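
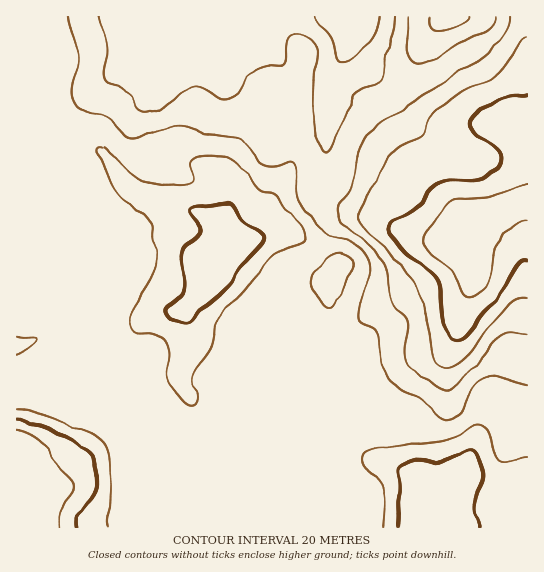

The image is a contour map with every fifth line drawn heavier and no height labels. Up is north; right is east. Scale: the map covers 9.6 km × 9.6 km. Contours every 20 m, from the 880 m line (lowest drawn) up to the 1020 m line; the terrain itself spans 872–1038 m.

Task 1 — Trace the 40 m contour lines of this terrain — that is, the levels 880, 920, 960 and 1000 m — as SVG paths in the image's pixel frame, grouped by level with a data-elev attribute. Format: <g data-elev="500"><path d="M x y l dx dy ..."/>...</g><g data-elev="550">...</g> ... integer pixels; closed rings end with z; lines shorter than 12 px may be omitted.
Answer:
<g data-elev="880"><path d="M527 220l-5 0-7 3-13 13-7 13-3 24-3 9-8 10-11 5-4 0-3-3-6-15-5-8-24-20-5-8 0-5 2-5 20-27 6-5 8-3 30-1 38-14"/></g><g data-elev="920"><path d="M527 297l-8 1-8 5-24 25-14 22-8 9-15 9-8-1-5-5-4-8-7-41-11-30-27-32-25-24-4-9 1-7 15-31 17-27 7-6 23-12 3-4 4-13 7-8 27-20 24-9 11-7 9-9 14-23 6-5"/><path d="M380 17l-3 13-6 10-17 17-12 6-5-4-7-22-13-16-2-4"/></g><g data-elev="960"><path d="M527 384l-32-7-11 1-6 4-6 7-11 24-6 5-6 1-7-1-5-3-16-17-19-8-7-4-7-8-5-12-6-35-5-4-11-4-2-4 0-8 4-18 7-23-2-11-6-9-8-7-30-12-23-26-5-11 2-21-4-10-4-2-15 5-9 0-8-6-12-17-5-4-38-6-21-7-17 2-27 10-8 1-7-4-16-17-27-9-5-6-3-8 0-10 6-19 1-9-11-40"/><path d="M408 17l-1 25 2 11 5 8 8 2 12-3 25-17 28-12 7-6 2-8"/></g><g data-elev="1000"><path d="M75 527l3-12 14-16 4-8 0-18-3-15-8-9-15-10-32-14-21-5"/><path d="M481 527l-6-13-1-7 1-8 8-17 0-8-6-19-3-4-4-1-7 1-21 11-27-1-8 1-6 4-2 5 1 14-1 42"/><path d="M182 323l5 1 3-2 9-11 30-26 13-20 22-26 0-4-2-2-13-7-6-4-8-14-4-4-4-1-29 3-8 4 1 4 8 9 2 8-4 7-11 8-4 5-1 7 3 23-1 9-4 7-11 9-2 4 0 3 4 4z"/></g>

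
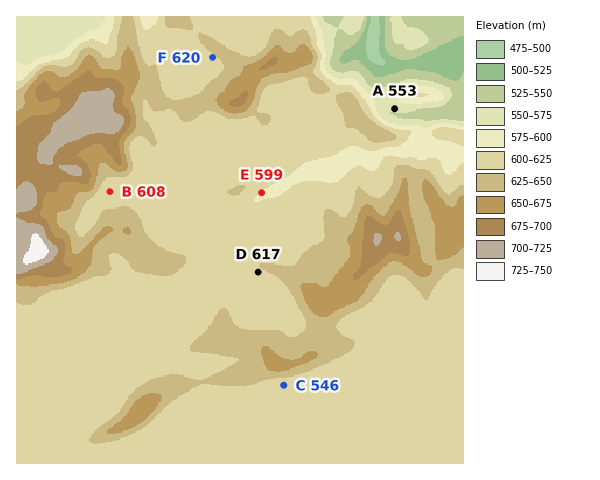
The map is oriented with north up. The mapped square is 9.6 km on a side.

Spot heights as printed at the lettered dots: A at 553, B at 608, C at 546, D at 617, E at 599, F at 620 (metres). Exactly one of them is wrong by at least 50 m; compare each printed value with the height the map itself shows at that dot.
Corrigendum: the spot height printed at C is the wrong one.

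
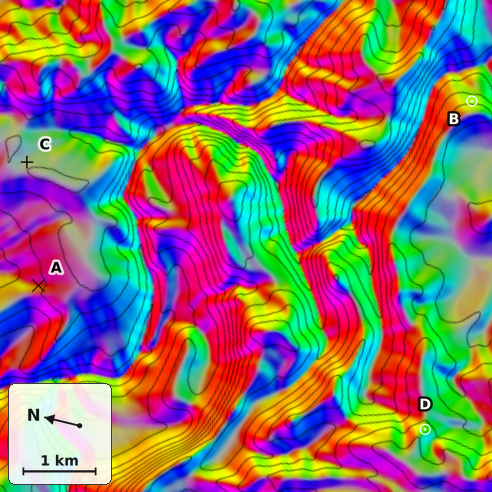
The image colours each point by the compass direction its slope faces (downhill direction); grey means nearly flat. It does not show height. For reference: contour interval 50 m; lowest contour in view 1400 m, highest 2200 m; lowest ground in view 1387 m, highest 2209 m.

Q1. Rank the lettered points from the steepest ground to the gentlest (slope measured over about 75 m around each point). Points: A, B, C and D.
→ B D A C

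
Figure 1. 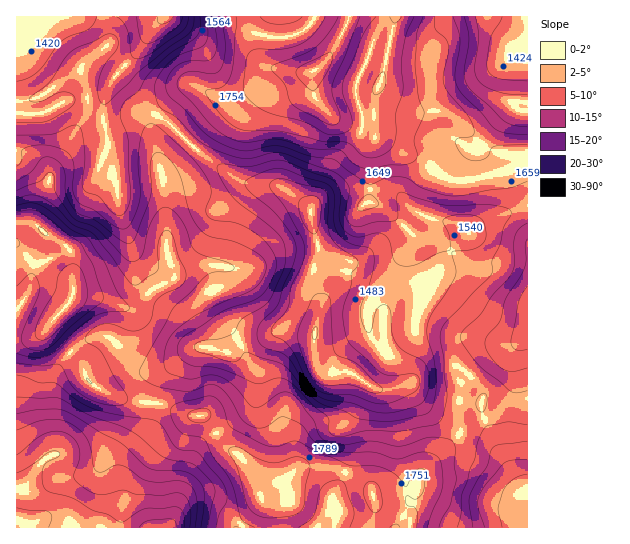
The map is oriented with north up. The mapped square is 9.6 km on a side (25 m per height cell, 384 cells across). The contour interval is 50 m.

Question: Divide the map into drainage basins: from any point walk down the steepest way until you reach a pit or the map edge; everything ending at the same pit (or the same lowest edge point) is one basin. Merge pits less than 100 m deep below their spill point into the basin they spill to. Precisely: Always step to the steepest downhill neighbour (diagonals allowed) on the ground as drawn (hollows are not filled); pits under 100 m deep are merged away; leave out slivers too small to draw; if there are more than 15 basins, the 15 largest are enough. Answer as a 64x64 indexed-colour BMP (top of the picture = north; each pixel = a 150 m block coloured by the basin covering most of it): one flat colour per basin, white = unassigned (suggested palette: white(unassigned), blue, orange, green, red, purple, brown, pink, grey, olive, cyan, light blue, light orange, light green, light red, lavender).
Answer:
<image width="64" height="64" href="data:image/bmp;base64,Qk12CAAAAAAAAHYAAAAoAAAAQAAAAEAAAAABAAQAAAAAAAAIAAATCwAAEwsAABAAAAAAAAAA////ALR3HwAOf/8ALKAsACgn1gC9Z5QAS1aMAMJ34wB/f38AIr28AM++FwDox64AeLv/AIrfmACWmP8A1bDFADMzMzMzMzMzMzMzMzMzIiIiIiIiIiIiIiVVVVVVVVVVMzMzMzMzMzMzMzMzMzMyIiIiIiIiIiIiJVVVVVVVVVUzMzMzMzMzMzMzMzMzMzMiIiIiIiIiIiIlVVVVVVVVVTMzMzMzMzMzMzMzMzMzMzIiIiIiIiIiIiJVVVVVVVVVMzMzMzMzMzMzMzMzMzMzMiIiIiIiIhERIlVVVVVVVVUzMzMzMzMzMzMzMzMzMzMRIiIiIiIiERERVVVVVVVVVTMzMzMzMzMzMzMzMzMzMxERIiIiIhEREREVVVVVVVVVMzMzMzMzMzMzMzMzMzMxERERIiERERERERVVVVVVVVUzMzMzMzMzMzMzMzMzMxEREREREREREREREVVVVVVVVTMzMzMzMzMzMzMzMzMxERERERERERERERERFVVVVVVVMzMzMzMzMzMzMzMzMxERERERERERERERERERVVVVVVUzMzMzMzMzMzMzMzMxEREREREREREREREREREVVVVVVTMzMzMzMzMzMzMzMzERERERERERERERERERERFVVVVVMzMzMzMzMzMzMzMzERERERERERERERERERERFVVVVVUzMzMzMzMzMzMzEREREREREREREREREREREREVVVVVVTMzMzMzMzMzMxERERERERERERERERERERERERVVVVVVMzMzMzMzEREREREREREREREREREREREREREREVVVVVUzMzMzMxERERERERERERERERERERERERERERERVVVVVTMzMzMxERERERERERERERERERERERERERERERFVVVVVMzMzMzERERERERERERERERERERERERERERERERVVVVUzMzMzEREREREREREREREREREREREREREREREREVVVVTMzMzERERERERERERERERERERERERERERERERERFVVVMzMzERERERERERERERERERERERERERERERERERERFVUzMzERERERERERERERERERERERERERERERERERERERFSIjERERERERERERERERERERERERERERERERERERERERIiIREREREREREREREREREREREREREREREREREREREREiIiERERERERERERERERERERERERERERERERERERERESIiIhERERERERERERERERERERERERERERERERERERERIiIiIRESIiIREREREREREREREREREREREREREREREREiIiIiIiIiIiERERERERERERERERERERERERERERERESIiIiIiIiIiIhERERERERERERERERERERERERERERERIiIiIiIiIiIiIhEREREREREREREREREREREREREREREiIiIiIiIiIiIiERERERERERERERERERERERERERERESIiIiIiIiIiIiERERERERERERERERERERERERERERERIiIiIiIiIiIiIREREREREREREREREREREREREREREREiIiIiIiIiIiIhERERERERERERERERERERERERERERESIiIiIiIiIiIiERERERERERERERERERERERERERERERIiIiIiIiIiIiIREREREREREREREREREREREREREREREiIiIiIiIiIiIhERERERERERERERERERERERERERERESIiIiIiIiIiIiERERERERERERERERERERERERERERERIiIiIiIiIiIiIREREREREREREREREREREREREREREREiIiIiIiIiIiIRERERERERERERERERERERERERERERESIiIiIiIiIiIhERERERERERERERERERERERERERERERIiIiIiIiIiIiEREREREREREREREREREREREREREREREiIiIiIiIiIiIRERERERERERERERERERERERRERERBESIiIiIiIiIiIhERERERERERERERERERERERREREREREIiIiIiIiIiIiEREREREREREREREREREREUREREREREQiIiIiIiIiIiERERERERERERERERERERRERERERERERCIiIiIiIiIiIREREREREREREREREREUREREREREREREIiIiIiIiIiIhEREREREREREREREREiREREREREREREQiIiIiIiIiIiERERERERERERERERIiJERERERERERERCIiIiIiIiIiIhERERERERERERESIiIkREREREREREREIiIiIiIiIiIiERERERERERERESIiIiREREREREREREQiIiIiIiIiIiIhERERERERERERIiIiJERERERERERERCIiIiIiIiIiIiIRESIiIRERERIiIiIkREREREREREREIiIiIiIiIiIiIiIiIiIiEREREiIiIiREREREREREREQiIiIiIiIiIiIiIiIiIiIhERESIiIiIkRERERERERERCIiIiIiIiIiIiIiIiIiIiIiIiIiIiIiREREREREREREIiIiIiIiIiIiIiIiIiIiIiIiIiIiIiJEREREREREREQiIiIiIiIiIiIiIiIiIiIiIiIiIiIiIkRERERERERERCIiIiIiIiIiIiIiIiIiIiIiIiIiIiIiJEREREREREREIiIiIiIiIiIiIiIiIiIiIiIiIiIiIiIkREREREREREQiIiIiIiIiIiIiIiIiIiIiIiIiIiIiIiRERERERERERCIiIiIiIiIiIiIiIiIiIiIiIiIiIiIiJERERERERERE"/>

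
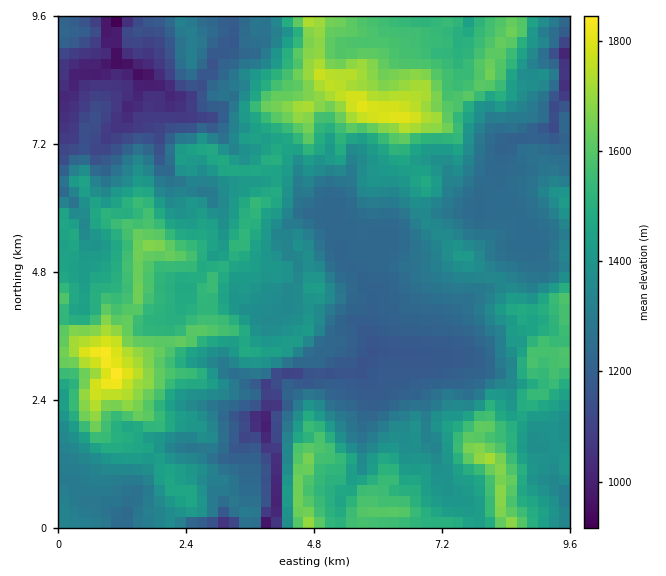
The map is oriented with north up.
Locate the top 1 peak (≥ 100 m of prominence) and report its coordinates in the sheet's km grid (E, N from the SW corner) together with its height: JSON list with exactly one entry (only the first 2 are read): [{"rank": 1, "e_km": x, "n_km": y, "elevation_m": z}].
[{"rank": 1, "e_km": 1.06, "n_km": 2.94, "elevation_m": 1859}]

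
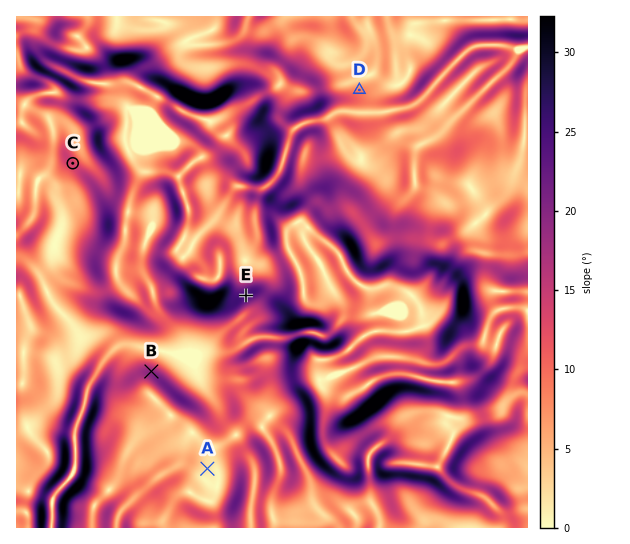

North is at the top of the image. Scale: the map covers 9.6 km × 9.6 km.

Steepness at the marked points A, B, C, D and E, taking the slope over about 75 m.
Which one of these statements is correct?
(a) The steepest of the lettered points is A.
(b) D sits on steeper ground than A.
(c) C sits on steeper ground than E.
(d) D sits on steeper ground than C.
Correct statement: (b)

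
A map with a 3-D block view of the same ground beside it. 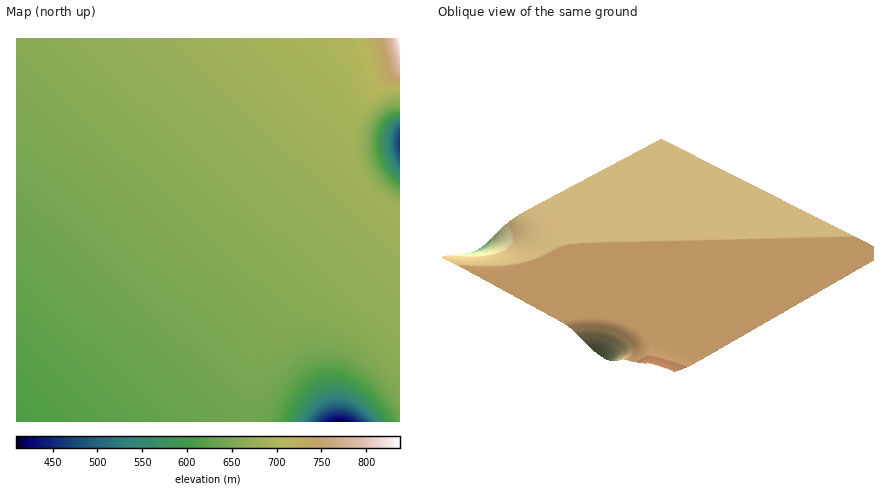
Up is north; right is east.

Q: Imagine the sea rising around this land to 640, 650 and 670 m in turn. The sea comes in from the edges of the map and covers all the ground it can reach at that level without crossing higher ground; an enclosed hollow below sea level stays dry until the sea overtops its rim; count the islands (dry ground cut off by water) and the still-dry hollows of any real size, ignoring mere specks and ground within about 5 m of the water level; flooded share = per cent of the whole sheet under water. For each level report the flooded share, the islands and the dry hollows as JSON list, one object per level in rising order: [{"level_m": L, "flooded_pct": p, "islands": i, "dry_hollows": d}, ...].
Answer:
[{"level_m": 640, "flooded_pct": 24, "islands": 0, "dry_hollows": 0}, {"level_m": 650, "flooded_pct": 39, "islands": 0, "dry_hollows": 0}, {"level_m": 670, "flooded_pct": 72, "islands": 0, "dry_hollows": 0}]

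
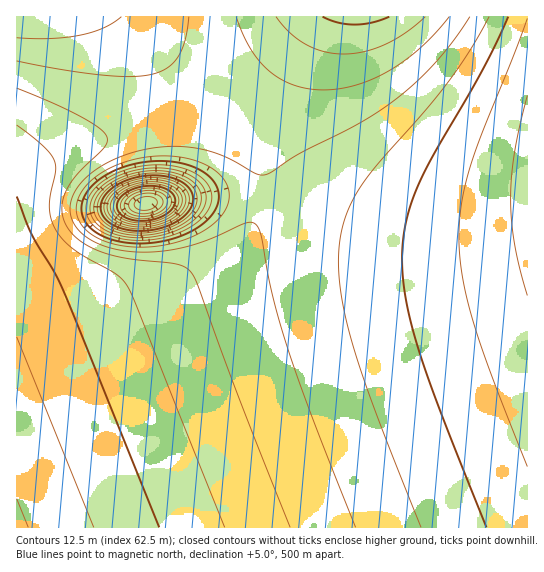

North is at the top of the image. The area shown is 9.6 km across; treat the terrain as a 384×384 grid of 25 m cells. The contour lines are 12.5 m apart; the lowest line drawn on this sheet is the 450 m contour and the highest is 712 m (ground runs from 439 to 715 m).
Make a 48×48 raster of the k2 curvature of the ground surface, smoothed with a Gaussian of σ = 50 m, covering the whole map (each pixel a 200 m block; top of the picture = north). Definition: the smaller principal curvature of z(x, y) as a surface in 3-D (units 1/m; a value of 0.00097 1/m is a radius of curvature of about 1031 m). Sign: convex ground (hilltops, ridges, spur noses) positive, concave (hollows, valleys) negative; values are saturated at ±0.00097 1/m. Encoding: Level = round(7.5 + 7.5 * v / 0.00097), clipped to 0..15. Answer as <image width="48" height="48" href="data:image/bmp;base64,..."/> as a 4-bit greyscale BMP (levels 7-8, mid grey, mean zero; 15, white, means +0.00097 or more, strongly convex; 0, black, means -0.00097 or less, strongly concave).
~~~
<image width="48" height="48" href="data:image/bmp;base64,Qk32BAAAAAAAAHYAAAAoAAAAMAAAADAAAAABAAQAAAAAAIAEAAATCwAAEwsAABAAAAAAAAAAAAAAABEREQAiIiIAMzMzAERERABVVVUAZmZmAHd3dwCIiIgAmZmZAKqqqgC7u7sAzMzMAN3d3QDu7u4A////AHd3d3d3d3d3d3d3d3d3d3d3d3d3d3d3d3d3d3d3d3d3d3d3d3d3d3d3d3d3d3d3d3d3d3d3d3d3d3d3d3d3d3d3d3d3d3d3d3d3d3d3d3d3d3d3d3d3d3d3d3d3d3d3d3d3d3d3d3d3d3d3d3d3d3d3d3d3d3d3d3d3d3d3d3d3d3d3d3d3d3d3d3d3d3d3d3d3d3d3d3d3d3d3d3d3d3d3d3d3d3d3d3d3d3d3d3d3d3d3d3d3d3d3d3d3d3d3d3d3d3d3d3d3d3d3d3d3d3d3d3d3d3d3d3d3d3d3d3d3d3d3d3d3d3d3d3d3d3d3d3d3d3d3d3d3d3d3d3d3d3d3d3d3d3d3d3d3d3d3d3d3d3d3d3d3d3d3d3d3d3d3d3d3d3d3d3d3d3d3d3d3d3d3d3d3d3d3d3d3d3d3d3d3d3d3d3d3d3d3d3d3d3d3d3d3d3d3d3d3d3d3d3d3d3d3d3d3d3d3d3d3d3d3d3d3d3d3d3d3d3d3d3d3d3d3d3d3d3d3d3d3d3d3d3d3d3d3d3d3d3d3d3d3d3d3d3d3d3d3d3d3d3d3d3d3d3d3d3d3d3d3d3d3d3d3d3d3d3d3d3d3d3d3d3d3d3d3d3d3d3d3d3d3d3d3d3d3d3d3d3d3d3d3d3d3d3d3d3d3d3d3d3d3d3d3d3d3d3d3d3d3d3d3d3d3d3d3d3d3d3d3d3d3d3d3d3d3d3d3d3d3d3d3d3d3d3d3d3d3d3d3d3d3d3d3d3d3d3d3d3d3d3d3d3d3d3d3d3d3d3d3d3d3d3d3d3d3d3d3d3d3d3d3d3d3d3d3d3d3d3d3d3d3d3d3d3d3d3d3d3d3d3d3d3d3d3d3d3d3d3d3d3d3d2ZmZmZ3d3d3d3d3d3d3d3d3d3d3d3d3dmVERVVWZ3d3d3d3d3d3d3d3d3d3d3d3dlMhABI0Vmd3d3d3d3d3d3d3d3d3d3d3dlQgAAACNWd3d3d3d3d3d3d3d3d3d4d3d2VDMhESNWZ3d3d3d3d3d3d3d3d3d4d3d3ZmZVVFVmd3d3d3d3d3d3d3d3d3d4h3d3d3dmZmZ3d3d3d3d3d3d3d3d3d3d3d3d3d3d3d3d3d3d3d3d3d3d3d3d3d3d3d3d3d3d3d3d3d4h3d3d3d3d3d3d3d3d3d3d3d3d3d3d3eId3d3d3d3d3d3d3d3d3d3d3d3d3d3d3d3d3d3d3d3d3d3d3d3d3d3d3d3d3d3d3d3d3d3d3d3d3d3d3d3d3d3d3d3d3d3d3d3d3d3d3d3d3d3d3d3d3d3d3d3d3d3d3d3d3d3d3d3d3d3d3d3d3d3d3d3d3d3d3d3d3d3d3d3d3d3d3d3d3d3d3d3d3d3d3d3d3d3d3d3d3d3d3d3d3d3d3d3d3d3d3d3d3d3d3d3d3d3d3d3d3d3d3d3d3d3d3d3d3d3d3d3d3d3d3d3d3d3d3d3d3d3d3d3d3d3d3d3d3d3d3d3d3d3d3d3d3d3d3d3d3d3d3d3d3d3d3d3d3d3d3d3d3d3d3d3d3d3d3d3d3d3d3d3dw=="/>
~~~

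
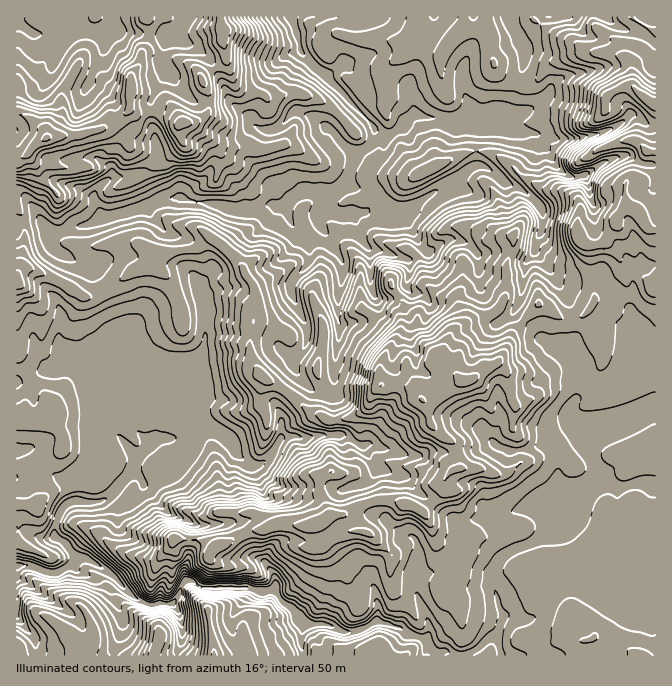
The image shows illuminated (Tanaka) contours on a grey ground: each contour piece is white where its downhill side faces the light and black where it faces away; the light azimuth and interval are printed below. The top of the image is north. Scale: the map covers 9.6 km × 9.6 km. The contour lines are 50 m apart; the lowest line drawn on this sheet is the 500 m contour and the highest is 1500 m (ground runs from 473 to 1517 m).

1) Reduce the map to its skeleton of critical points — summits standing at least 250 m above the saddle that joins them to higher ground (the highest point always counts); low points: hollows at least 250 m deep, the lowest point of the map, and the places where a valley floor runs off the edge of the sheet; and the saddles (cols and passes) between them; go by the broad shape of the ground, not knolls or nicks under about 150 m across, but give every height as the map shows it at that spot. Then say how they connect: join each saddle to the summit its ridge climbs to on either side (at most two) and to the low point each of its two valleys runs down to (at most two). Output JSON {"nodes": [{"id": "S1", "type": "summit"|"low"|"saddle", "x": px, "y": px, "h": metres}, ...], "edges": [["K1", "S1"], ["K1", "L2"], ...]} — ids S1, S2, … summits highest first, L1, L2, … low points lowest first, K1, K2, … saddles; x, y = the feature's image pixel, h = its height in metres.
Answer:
{"nodes": [
{"id": "S1", "type": "summit", "x": 465, "y": 382, "h": 1517},
{"id": "S2", "type": "summit", "x": 214, "y": 655, "h": 1310},
{"id": "S3", "type": "summit", "x": 47, "y": 138, "h": 1260},
{"id": "L1", "type": "low", "x": 292, "y": 18, "h": 473},
{"id": "L2", "type": "low", "x": 18, "y": 565, "h": 493},
{"id": "L3", "type": "low", "x": 17, "y": 17, "h": 754},
{"id": "K1", "type": "saddle", "x": 214, "y": 68, "h": 1057},
{"id": "K2", "type": "saddle", "x": 107, "y": 288, "h": 837},
{"id": "K3", "type": "saddle", "x": 212, "y": 588, "h": 799}],
"edges": [["K1", "S3"], ["K1", "L1"], ["K1", "L3"], ["K2", "S1"], ["K2", "S3"], ["K2", "L1"], ["K2", "L2"], ["K3", "S1"], ["K3", "S2"], ["K3", "L1"], ["K3", "L2"]]}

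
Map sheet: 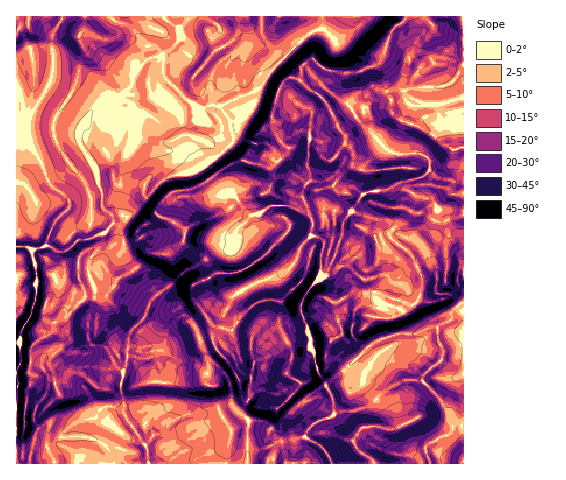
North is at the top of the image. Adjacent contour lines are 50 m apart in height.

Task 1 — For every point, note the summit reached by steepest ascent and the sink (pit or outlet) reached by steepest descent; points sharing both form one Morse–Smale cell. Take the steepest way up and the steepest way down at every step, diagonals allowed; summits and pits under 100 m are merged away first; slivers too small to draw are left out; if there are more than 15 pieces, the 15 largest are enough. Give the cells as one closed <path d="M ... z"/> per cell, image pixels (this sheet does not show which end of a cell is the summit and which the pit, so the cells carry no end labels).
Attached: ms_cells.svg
<path d="M463 16l-140 0 0 12-8 2-9 6-36 35-12 19-36 16-12-1-7 4-7-1-31-30-2-4-1-18-11 2-10 8-9 19-5 5-9 5-12 1-7 4-19 26-2 7 1 10 17 28 4 17-30 14-21-20-11-25-14-19 1-20-2-6 0-11-6-14-1 159 11 1 5 3 5 31-1 18-5 16-9 14-2 13-4 1 0 90 4 1 4-3 4-41 3-8-2-10 2-23 5-7 17-13 1-5 0 5 8 8 0 9-11 11-1 10 4 8 0 7 5 13-13 12 0 4 5 8-3 13 0 16 7 16 192-1 0-31 2-11-5-5-2-7 7-11 3-20-13-9-6-14-12-12-14 3-2 10-5 4-21 0-13-7-6 0-12 5-21-3 2-20 15-17 11-24-26-34-5-9-2-17-4-9 15-12 31-34 10-4 19-4 7-5 22 28 10 0 18 22 8-2 12-8 21 0 15 6 5 5 0 18 9 3 4 4-4 16 2 19-18 20-3 8 0 7 7 15 0 6 3 7-1 7 5 8 3 17 10 17 1 1 8-4 7 0 3 2 0-12-2-5-9-9-10-5 5-16 8-4 5-7 19-1 5-7 2-6 20 2 10-4 7-8 10-5 5-13 0-11-8-19-24-21-1-5 17-11 8-8 10 0 11 8 11 0 18-7z"/><path d="M164 16l-101 0-11 19 0 14-21 0-14 8-1 30 4 3 3 11 0 11 2 6-1 20 14 19 11 25 15 12 5 8 31-14-4-17-17-28-1-10 4-10 17-23 7-4 12-1 9-5 5-5 4-12 10-13 16-4 12-9 7-9-2-9z"/><path d="M424 213l-12 1-6 7-17 11 6 9 17 14 10 22 0 11-5 13-10 5-7 8-10 4-20-2-4 10-5 4-17 0-5 7-8 4-5 16 10 5 9 9 2 5-1 9 3 7 14-5 13 13 14-13 14-7 19 1 18 18 9 17 2 9 2 2 9-1 1-211-18 6-11 0z"/><path d="M291 206l-21 0-12 8-7 2-16 15 0 14-4 5-15 0-21 17-9 3-28 24-7 6-7 18-12 12-4 10-1 15 21 3 12-5 6 0 13 7 21 0 5-4 2-10 14-3 3-29 8-16 23-15 31-11 10-12 5-14 10-10 0-19-5-5z"/><path d="M322 16l-133 0-10 12 2 10-3 3-15 14 0 19 2 4 31 30 7 1 7-4 12 1 36-16 12-19 36-35 9-6 8-2z"/><path d="M201 166l-8 5-19 4-10 4-28 30-18 16 4 9 2 17 5 9 26 36 31-26 9-3 21-17 15 0 4-5 0-14 16-15-19-22-11 0z"/><path d="M312 235l-11 11-5 14-10 12-31 11-20 12-11 19-4 26 13 15 6 14 12 9 3-15 3-3 20-8 11-10 20-9 0-6-7-15 0-7 8-15 13-13-2-19 4-12 0-4-4-4z"/><path d="M418 380l-14 0-25 15-3 5 11 11 0 13-4 4-21 0-9 12 4 8 18 16 55 0-4-17 26-16 2-5-4-10-9-17-18-18z"/><path d="M308 333l-20 9-11 10-23 11-5 35-7 11 2 7 5 5-2 11 0 17 2 2 15-2 18-8-1-21-4-11 17-16 7 8 7 0 21-11-11-18-3-17-5-8 1-7z"/><path d="M54 324l-1 5-17 13-5 7 0 14-2 7 2 12-3 8-4 41-8 3 1 30 37-1-6-15 0-16 3-13-5-8 0-4 13-12-5-13 0-7-4-8 1-10 11-11 0-9-8-8z"/><path d="M376 400l-8 7-17 5-11 0-12 6-12 4-8 8-3 7 14 7 6 7 8 13 41 0-5-7-12-9-4-8 9-12 21 0 4-4 0-13z"/><path d="M328 390l-20 11-7 0-7-8-17 16 4 11 0 19 2 2 22-4 3-7 5-6 20-8 0-17z"/><path d="M27 247l-11 1 1 95 3-1 2-13 9-14 5-16 0-34-4-15z"/><path d="M62 16l-45 0-1 43 15-10 21 0 0-14z"/><path d="M463 426l-9 1-6 8-18 8-4 4 5 17 33-1z"/>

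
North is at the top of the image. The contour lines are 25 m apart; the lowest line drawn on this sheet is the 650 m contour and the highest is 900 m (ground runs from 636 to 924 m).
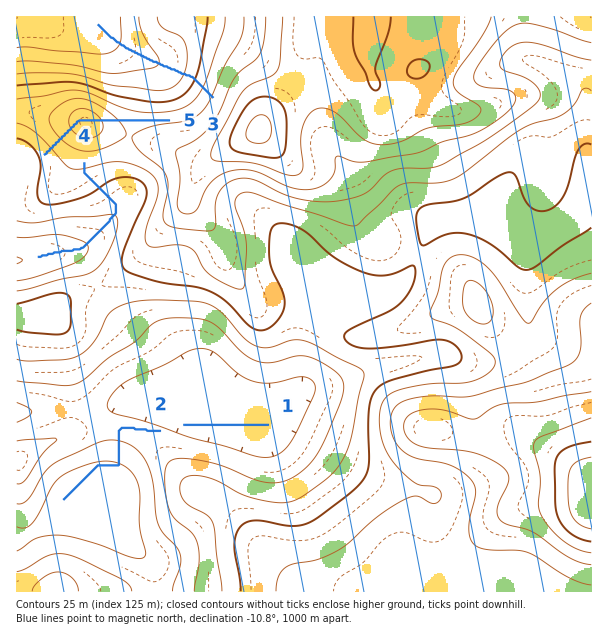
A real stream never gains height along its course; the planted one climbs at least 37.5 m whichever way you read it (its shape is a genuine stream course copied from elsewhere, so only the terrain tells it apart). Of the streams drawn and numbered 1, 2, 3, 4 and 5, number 5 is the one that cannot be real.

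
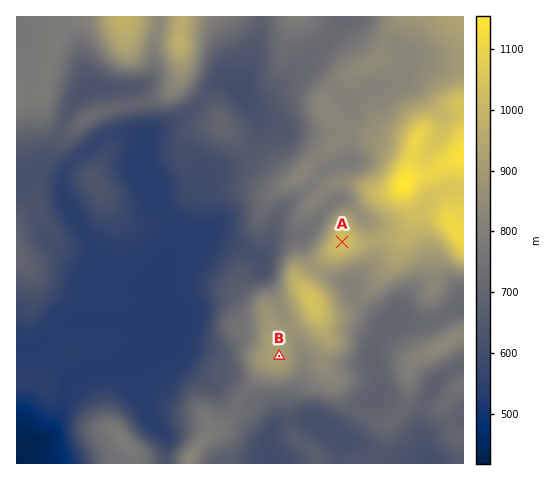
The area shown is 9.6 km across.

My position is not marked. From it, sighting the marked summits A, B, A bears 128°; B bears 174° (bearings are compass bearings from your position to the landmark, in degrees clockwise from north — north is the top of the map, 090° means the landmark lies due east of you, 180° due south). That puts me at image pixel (260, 178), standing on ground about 700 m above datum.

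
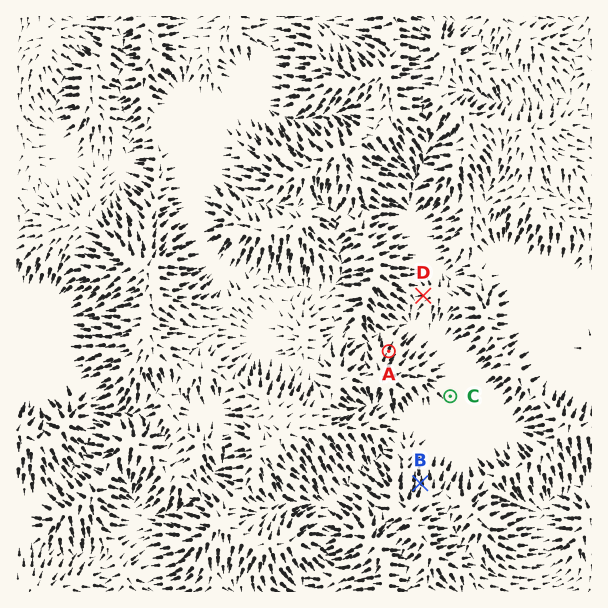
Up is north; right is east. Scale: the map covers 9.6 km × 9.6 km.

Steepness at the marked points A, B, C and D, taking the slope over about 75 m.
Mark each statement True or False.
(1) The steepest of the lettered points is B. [True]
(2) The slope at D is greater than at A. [False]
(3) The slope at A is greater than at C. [True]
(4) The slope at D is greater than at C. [True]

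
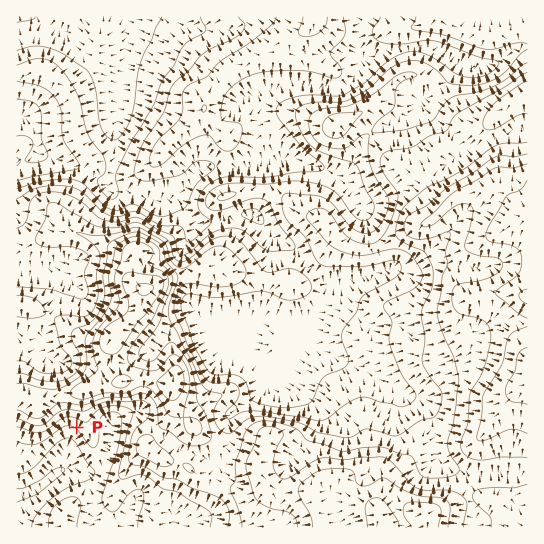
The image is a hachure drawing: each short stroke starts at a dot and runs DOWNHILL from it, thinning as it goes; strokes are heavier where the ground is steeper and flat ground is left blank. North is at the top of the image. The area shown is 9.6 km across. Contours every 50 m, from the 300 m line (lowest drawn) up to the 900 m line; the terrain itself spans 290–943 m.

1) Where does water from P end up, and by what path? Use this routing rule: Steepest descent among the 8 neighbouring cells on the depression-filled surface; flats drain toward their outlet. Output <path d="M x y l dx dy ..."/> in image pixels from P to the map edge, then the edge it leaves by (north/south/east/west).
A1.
<path d="M77 427l-6 6 0 5-1 1 0 20-1 2 0 2-8 8-4 2-16 13-7 1-11 7-6 0"/>
exit: west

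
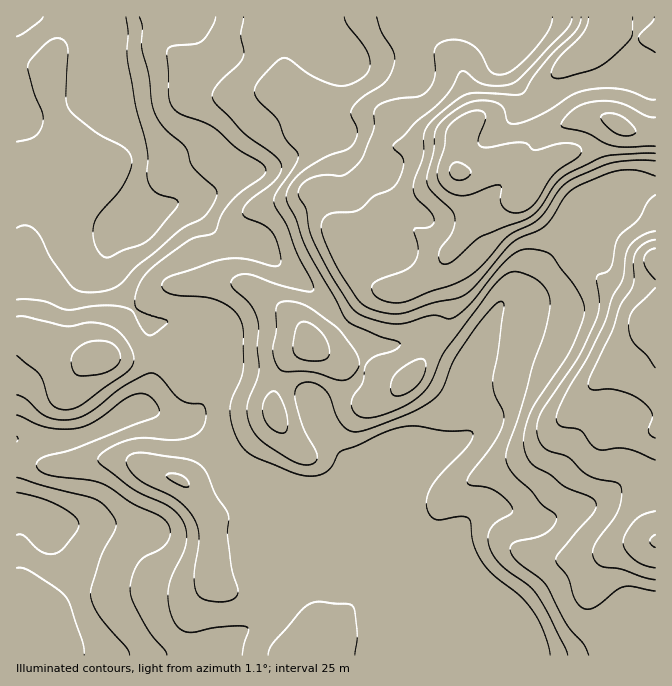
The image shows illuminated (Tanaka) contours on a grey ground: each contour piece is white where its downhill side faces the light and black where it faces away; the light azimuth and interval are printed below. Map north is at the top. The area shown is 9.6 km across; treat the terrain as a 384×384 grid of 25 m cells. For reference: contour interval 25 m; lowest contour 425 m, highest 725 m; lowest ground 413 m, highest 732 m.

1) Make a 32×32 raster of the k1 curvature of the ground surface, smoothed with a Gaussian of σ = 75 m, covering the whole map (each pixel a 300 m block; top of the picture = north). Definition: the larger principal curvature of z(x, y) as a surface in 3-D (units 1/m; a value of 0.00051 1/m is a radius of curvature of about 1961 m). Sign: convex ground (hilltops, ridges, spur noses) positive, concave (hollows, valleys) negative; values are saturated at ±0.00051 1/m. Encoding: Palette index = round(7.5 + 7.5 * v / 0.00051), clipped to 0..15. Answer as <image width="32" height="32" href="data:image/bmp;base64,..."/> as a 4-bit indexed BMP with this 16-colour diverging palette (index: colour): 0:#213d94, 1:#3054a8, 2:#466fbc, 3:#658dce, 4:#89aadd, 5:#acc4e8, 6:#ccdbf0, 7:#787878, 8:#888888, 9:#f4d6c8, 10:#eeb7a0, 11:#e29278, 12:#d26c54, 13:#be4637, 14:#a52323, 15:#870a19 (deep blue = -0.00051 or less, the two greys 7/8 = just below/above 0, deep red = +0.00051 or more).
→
<image width="32" height="32" href="data:image/bmp;base64,Qk12AgAAAAAAAHYAAAAoAAAAIAAAACAAAAABAAQAAAAAAAACAAATCwAAEwsAABAAAAAAAAAAlD0hAKhUMAC8b0YAzo1lAN2qiQDoxKwA8NvMAHh4eACIiIgAyNb0AKC37gB4kuIAVGzSADdGvgAjI6UAGQqHAHmod3mXaaqIqHeIiId5uYh7mIiJqIiJqah3eIiHe7h3q4iZmaqqiJiZh3eJd5u5Z8mZiJmqqZiIiYeIqIepqnm3iIiIraeJiHiIi4m9ypurp3iJhn+XeId3iJmL3KqrzZd3iIV/mId3iIeYe6d3iJuHh3iG35iHeId4q4eHmHepmah5z/p3eIiHeJvJiImJmO//7/66iIn9d3h4rLqYmniIisyniZmf6rh3eHi8uaqqiqmImHeaz4jOl4iGe9qYipzsh1iomu1nvfypmInOp2iZvLeJuIfcSLe/yYmYjPqZiJzuyqd3rc65rfh4iIfdmJu73Jq4eJrtl3fdd4h3jqjLmal4l2ea+piZfaeId3rMqHirqYd5zrit3JnYeIdpu4mHad3u79iIzt/r2Wd3qpyJh3ismaqHivp4zM53irefmXd4ebmHZ53od62vp5mIz5iHd3iayXe+uZt4yvu4eIqYiIiHdr7s24maianft3d5iZmYiXiYnfp5et7Jn/V3eJmZmYmZh1m8q3ef3sn/2GeImImJh4mrmWrKjri7i97/eZh4ioeLqIl5qd/7idy//3mYd5qruoiqvLl57+h67aaJl3eKqqqqmHeZaNiO2YiHqpiIi5d4mnd1iXrWWP+od4upiLuYiJl3d5mrqHeO+4h5qHjIh3mYeJmpiIiHdO+I"/>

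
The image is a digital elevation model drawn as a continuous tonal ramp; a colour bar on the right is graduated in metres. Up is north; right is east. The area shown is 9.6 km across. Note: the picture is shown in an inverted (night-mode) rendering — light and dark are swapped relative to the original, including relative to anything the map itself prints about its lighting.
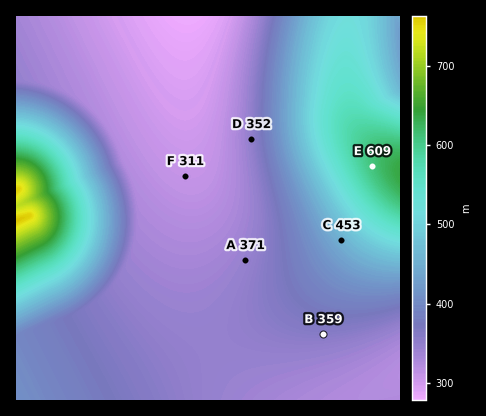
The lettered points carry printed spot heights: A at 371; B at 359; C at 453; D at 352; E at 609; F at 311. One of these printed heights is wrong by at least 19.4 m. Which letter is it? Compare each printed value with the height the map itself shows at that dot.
A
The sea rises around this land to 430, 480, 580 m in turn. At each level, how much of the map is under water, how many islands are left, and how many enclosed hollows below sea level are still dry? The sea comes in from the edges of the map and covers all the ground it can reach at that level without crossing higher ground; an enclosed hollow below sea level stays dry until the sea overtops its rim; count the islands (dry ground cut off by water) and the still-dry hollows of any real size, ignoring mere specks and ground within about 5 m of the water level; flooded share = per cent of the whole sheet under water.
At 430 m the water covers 72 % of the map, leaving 0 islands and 0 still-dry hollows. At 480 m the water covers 80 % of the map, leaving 0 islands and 0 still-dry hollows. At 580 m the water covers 94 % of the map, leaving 0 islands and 0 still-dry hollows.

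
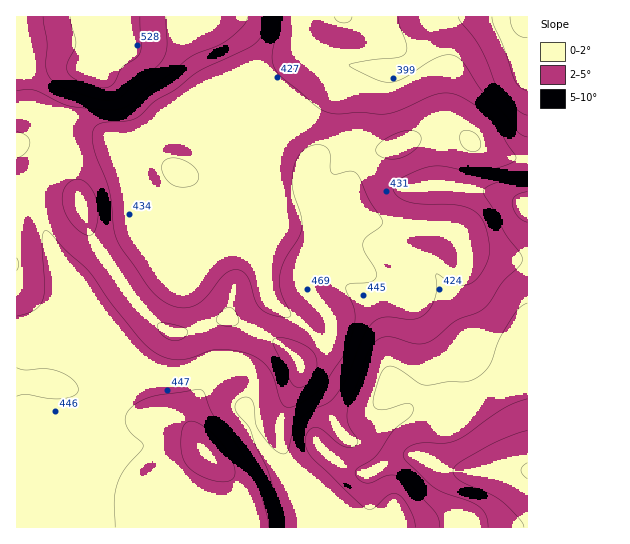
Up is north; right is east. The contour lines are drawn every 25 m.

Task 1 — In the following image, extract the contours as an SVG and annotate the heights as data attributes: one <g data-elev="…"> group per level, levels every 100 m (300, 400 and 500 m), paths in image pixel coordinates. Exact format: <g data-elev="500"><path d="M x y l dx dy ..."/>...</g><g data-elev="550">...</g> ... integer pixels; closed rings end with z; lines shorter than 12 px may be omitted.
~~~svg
<g data-elev="300"><path d="M527 479l-5-5-1-4 2-4 4-3"/></g><g data-elev="400"><path d="M415 527l-1-9-5-11-6-9-6-4-4-1-4 2-18 14-4 0-5-3-51-49-5-11 0-10 5-7 7-1 24 18 7 1 6-1 3-5-10-16-1-15 19-53 8-14 7-5 6-1 27 7 12-1 9-5 20-17 23-9 10-7 14-22 17-17 3-7-2-6-16-22-10-21-10-15 0-5 4-4 11-4 28-5"/><path d="M527 137l-5-2-5-4-13-17-23-24-18-27-9-7-8-1-9 3-33 20-13 4-14-2-28-14 0-1 3-2 23-4 22-1 8-4 2-4-1-5-7-20-1-8"/></g><g data-elev="500"><path d="M43 17l4 26-1 24 5 12 7 6 9 5 27 8 13 2 8-1 7-3 14-15 18-12 8-8 3-7 2-8-1-29"/></g>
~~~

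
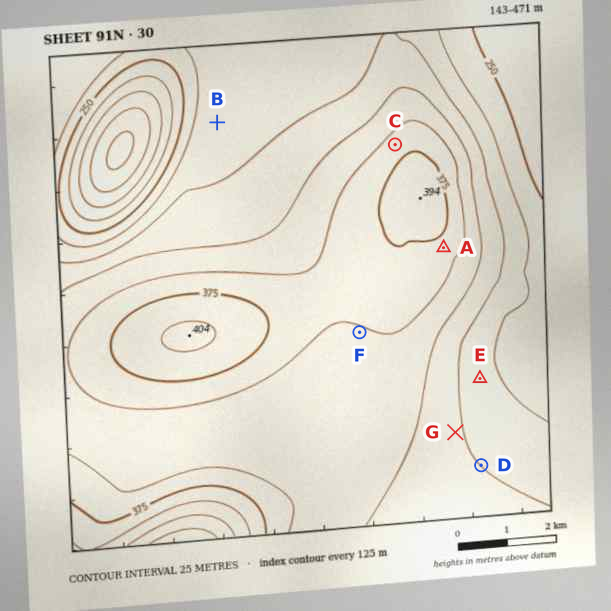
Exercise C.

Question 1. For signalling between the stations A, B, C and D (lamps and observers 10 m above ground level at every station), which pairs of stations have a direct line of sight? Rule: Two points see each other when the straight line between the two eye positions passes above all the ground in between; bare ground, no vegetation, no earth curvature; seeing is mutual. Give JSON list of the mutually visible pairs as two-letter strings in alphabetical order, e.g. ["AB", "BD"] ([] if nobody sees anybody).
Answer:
["AD", "BC"]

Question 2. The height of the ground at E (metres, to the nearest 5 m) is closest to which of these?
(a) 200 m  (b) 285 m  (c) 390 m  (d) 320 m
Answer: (b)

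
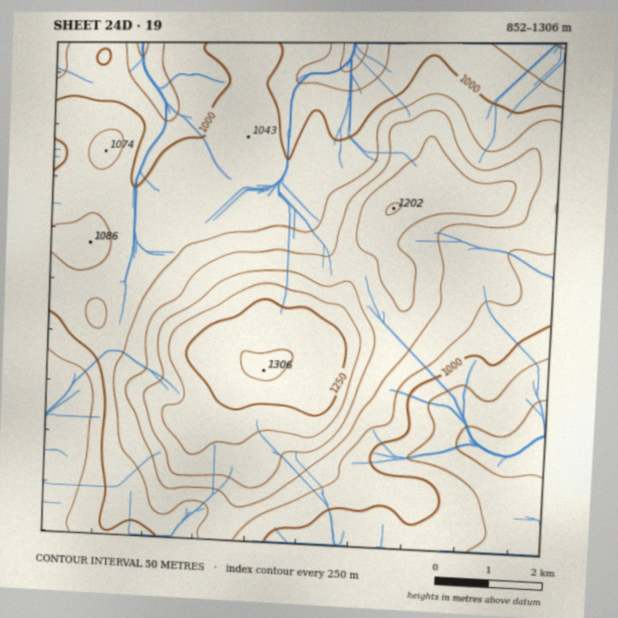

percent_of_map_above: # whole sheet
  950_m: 88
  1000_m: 71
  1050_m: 43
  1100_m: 29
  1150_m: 18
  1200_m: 10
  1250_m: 5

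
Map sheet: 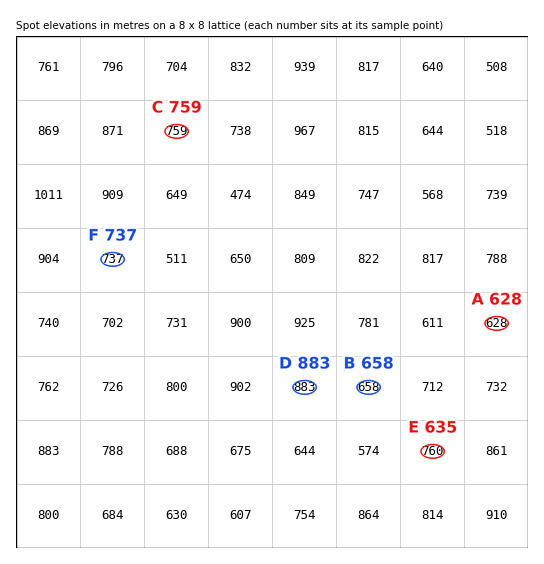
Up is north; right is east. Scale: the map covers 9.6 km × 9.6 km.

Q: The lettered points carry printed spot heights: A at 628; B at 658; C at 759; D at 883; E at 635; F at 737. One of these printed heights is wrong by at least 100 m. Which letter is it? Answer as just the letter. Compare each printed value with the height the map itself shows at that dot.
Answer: E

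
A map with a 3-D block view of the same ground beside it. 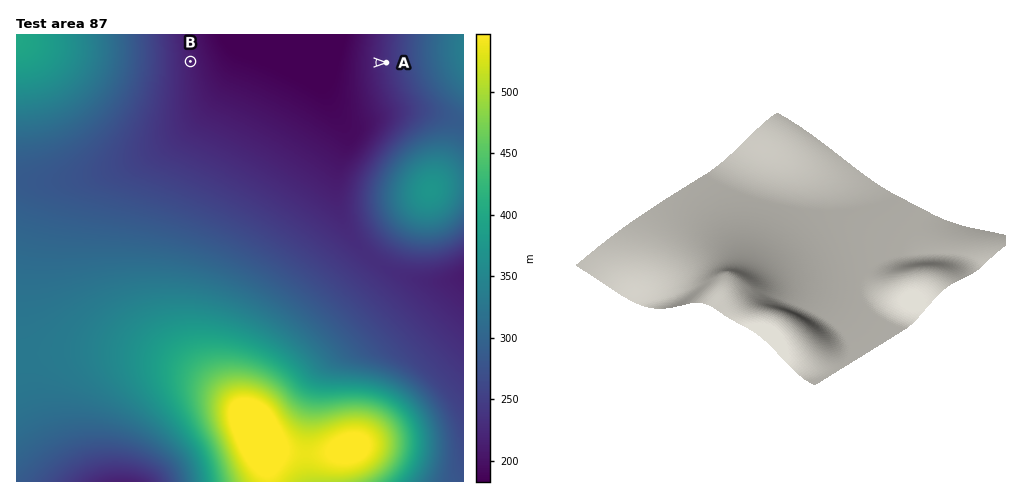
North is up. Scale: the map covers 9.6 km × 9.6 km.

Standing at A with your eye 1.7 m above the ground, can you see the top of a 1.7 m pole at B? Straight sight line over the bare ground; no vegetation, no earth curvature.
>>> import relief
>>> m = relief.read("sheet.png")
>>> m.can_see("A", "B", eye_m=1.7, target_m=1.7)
True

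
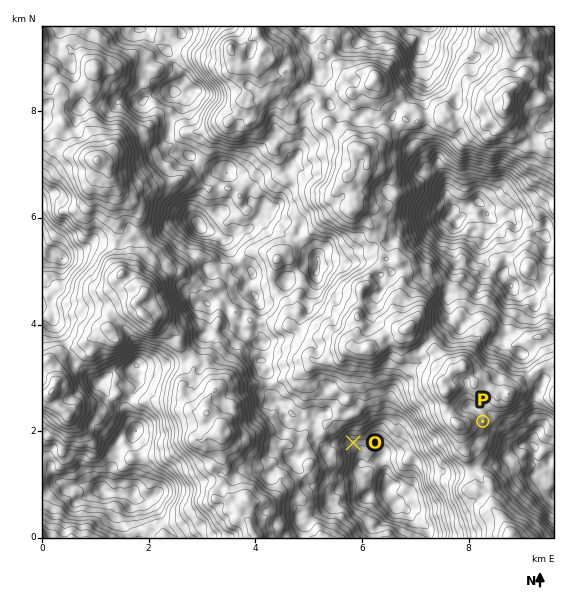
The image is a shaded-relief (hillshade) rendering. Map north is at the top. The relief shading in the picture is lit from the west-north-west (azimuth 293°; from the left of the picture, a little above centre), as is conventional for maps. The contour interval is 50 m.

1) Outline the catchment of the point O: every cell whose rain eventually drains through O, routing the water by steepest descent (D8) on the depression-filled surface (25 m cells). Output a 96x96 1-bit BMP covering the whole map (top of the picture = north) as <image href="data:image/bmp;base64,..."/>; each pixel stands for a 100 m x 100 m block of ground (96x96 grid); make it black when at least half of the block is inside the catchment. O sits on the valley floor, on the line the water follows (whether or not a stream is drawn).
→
<image width="96" height="96" href="data:image/bmp;base64,Qk2+BAAAAAAAAD4AAAAoAAAAYAAAAGAAAAABAAEAAAAAAIAEAAATCwAAEwsAAAIAAAAAAAAA////AAAAAAAAAAAAAAAAAAAAAAAAAAAAAAAAAAAAAAAAAAAAAAAAAAAAAAAAAAAAAAAAAAAAAAAAAAAAAAAAAAAAAAAAAAAAAAAAAAAAAAAAAAAADAAAAAAAAAAAAAAAH+AAAAAAAAAAAAAAH/AAAAAAAAAAAAAAP/gAAAAAAAAAAAAAf/4AAAAAAAAAAAAAf/8AAAAAAAAAAAAA///AAAAAAAAAAAAA///AAAAAAAAAAAAAf//AAAAAAAAAAAAAf//AAAAAAAAAAAAAf//4AAAAAAAAAAAAf//+AAAAAAAAAAAAf///wAAAAAAAAAAAf///wAAAAAAAAAAAf///wAAAAAAAAAAAf///wAAAAAAAAAAA////gAAAAAAAAAAB////wAAAAAAAAAAB////4AAAAAAAAAAB////wAAAAAAAAAAB////wAAAAAAAAAAA////wAAAAAAAAAAAP///wAAAAAAAAAAAAA//wAAAAAAAAAAAAAD/wAAAAAAAAAAAAAB/wAAAAAAAAAAAAAA/wAAAAAAAAAAAAAADwAAAAAAAAAAAAAAAwAAAAAAAAAAAAAAAAAAAAAAAAAAAAAAAAAAAAAAAAAAAAAAAAAAAAAAAAAAAAAAAAAAAAAAAAAAAAAAAAAAAAAAAAAAAAAAAAAAAAAAAAAAAAAAAAAAAAAAAAAAAAAAAAAAAAAAAAAAAAAAAAAAAAAAAAAAAAAAAAAAAAAAAAAAAAAAAAAAAAAAAAAAAAAAAAAAAAAAAAAAAAAAAAAAAAAAAAAAAAAAAAAAAAAAAAAAAAAAAAAAAAAAAAAAAAAAAAAAAAAAAAAAAAAAAAAAAAAAAAAAAAAAAAAAAAAAAAAAAAAAAAAAAAAAAAAAAAAAAAAAAAAAAAAAAAAAAAAAAAAAAAAAAAAAAAAAAAAAAAAAAAAAAAAAAAAAAAAAAAAAAAAAAAAAAAAAAAAAAAAAAAAAAAAAAAAAAAAAAAAAAAAAAAAAAAAAAAAAAAAAAAAAAAAAAAAAAAAAAAAAAAAAAAAAAAAAAAAAAAAAAAAAAAAAAAAAAAAAAAAAAAAAAAAAAAAAAAAAAAAAAAAAAAAAAAAAAAAAAAAAAAAAAAAAAAAAAAAAAAAAAAAAAAAAAAAAAAAAAAAAAAAAAAAAAAAAAAAAAAAAAAAAAAAAAAAAAAAAAAAAAAAAAAAAAAAAAAAAAAAAAAAAAAAAAAAAAAAAAAAAAAAAAAAAAAAAAAAAAAAAAAAAAAAAAAAAAAAAAAAAAAAAAAAAAAAAAAAAAAAAAAAAAAAAAAAAAAAAAAAAAAAAAAAAAAAAAAAAAAAAAAAAAAAAAAAAAAAAAAAAAAAAAAAAAAAAAAAAAAAAAAAAAAAAAAAAAAAAAAAAAAAAAAAAAAAAAAAAAAAAAAAAAAAAAAAAAAAAAAAAAAAAAAAAAAAAAAAAAAAAAAAAAAAAAAAAAAAAAAAAAAAAAAAAAAAAAAAAAAAAAAAAAAAAAAAAAAAAAAAAAAAAAAAAAAAAAAAAAAAAAAAAAAAAAAAAAAAAAAAA="/>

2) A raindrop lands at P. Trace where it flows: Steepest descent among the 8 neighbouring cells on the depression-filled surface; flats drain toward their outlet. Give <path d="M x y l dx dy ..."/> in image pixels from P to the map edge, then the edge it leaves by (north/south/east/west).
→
<path d="M483 421l5 0 7 7 2 0 18 17 14 0 6 7 0 8 2 3 6 2 5 0 0-1 5-5"/>
exit: east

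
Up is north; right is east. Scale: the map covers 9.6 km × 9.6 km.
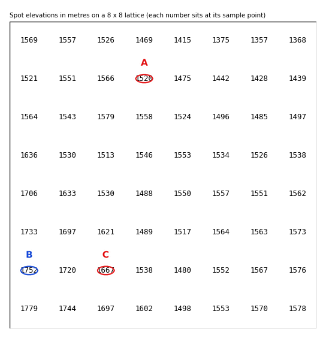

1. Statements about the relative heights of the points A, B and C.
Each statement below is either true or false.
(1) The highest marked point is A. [false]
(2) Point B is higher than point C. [true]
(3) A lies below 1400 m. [false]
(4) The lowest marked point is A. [true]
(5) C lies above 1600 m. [true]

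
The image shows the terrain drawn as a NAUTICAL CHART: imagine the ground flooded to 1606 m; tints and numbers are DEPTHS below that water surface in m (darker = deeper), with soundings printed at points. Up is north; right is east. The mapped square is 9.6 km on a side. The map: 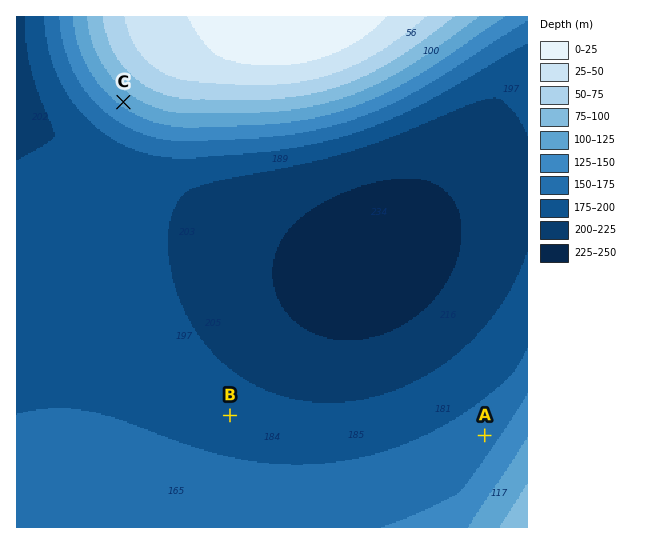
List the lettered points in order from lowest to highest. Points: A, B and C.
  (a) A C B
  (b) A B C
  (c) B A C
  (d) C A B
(c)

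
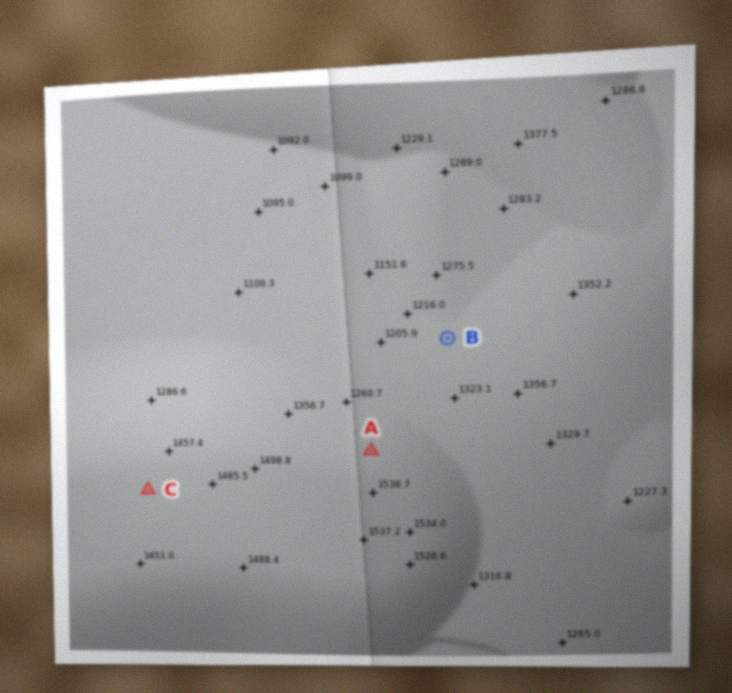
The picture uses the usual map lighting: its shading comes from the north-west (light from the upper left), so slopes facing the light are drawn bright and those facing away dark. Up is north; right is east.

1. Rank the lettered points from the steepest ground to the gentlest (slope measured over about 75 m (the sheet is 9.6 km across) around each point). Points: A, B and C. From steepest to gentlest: A B C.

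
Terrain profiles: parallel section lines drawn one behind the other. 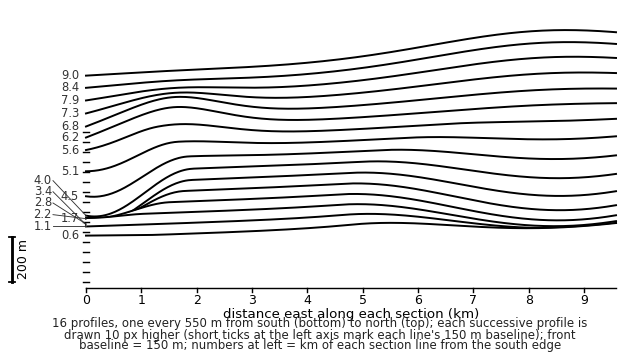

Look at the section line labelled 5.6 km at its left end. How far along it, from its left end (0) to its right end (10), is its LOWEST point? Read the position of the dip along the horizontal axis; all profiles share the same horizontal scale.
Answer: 0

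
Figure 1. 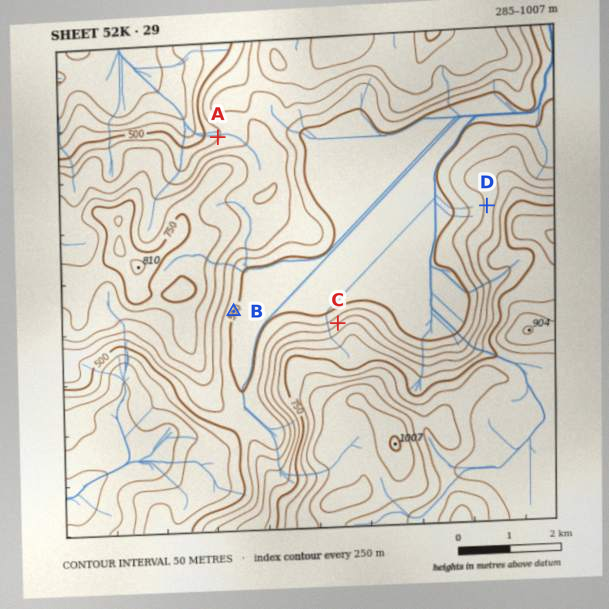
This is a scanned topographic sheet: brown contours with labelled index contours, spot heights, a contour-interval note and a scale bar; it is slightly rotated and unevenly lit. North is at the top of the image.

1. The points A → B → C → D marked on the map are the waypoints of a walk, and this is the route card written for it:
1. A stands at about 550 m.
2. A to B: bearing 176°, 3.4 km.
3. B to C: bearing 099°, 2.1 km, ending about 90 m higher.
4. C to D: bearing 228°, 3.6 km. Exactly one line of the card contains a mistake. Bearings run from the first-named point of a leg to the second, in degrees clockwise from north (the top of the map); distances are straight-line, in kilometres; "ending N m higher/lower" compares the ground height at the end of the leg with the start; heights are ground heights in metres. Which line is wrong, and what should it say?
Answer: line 4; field bearing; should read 53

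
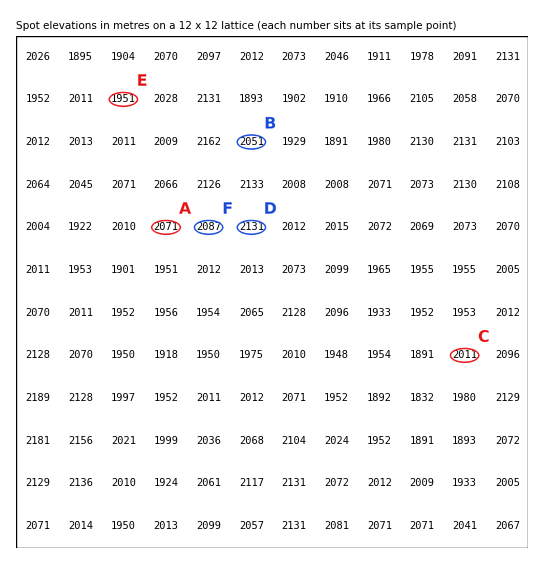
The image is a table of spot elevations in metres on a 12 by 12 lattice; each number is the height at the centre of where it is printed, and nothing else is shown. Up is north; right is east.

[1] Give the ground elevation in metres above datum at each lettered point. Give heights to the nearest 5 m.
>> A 2070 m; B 2050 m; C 2010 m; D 2130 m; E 1950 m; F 2085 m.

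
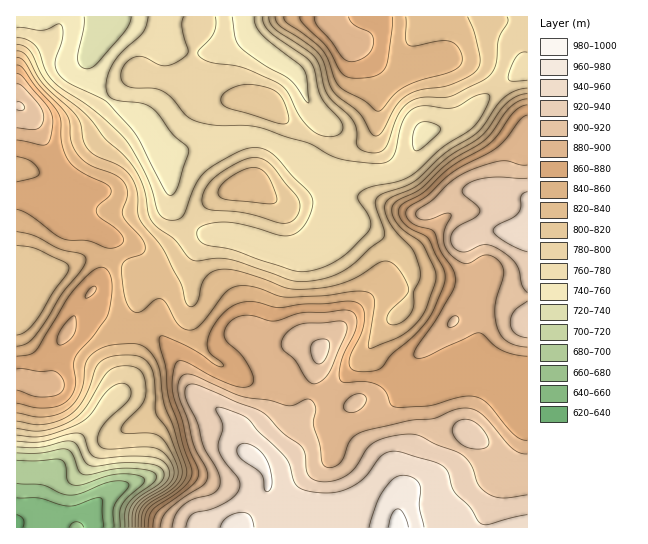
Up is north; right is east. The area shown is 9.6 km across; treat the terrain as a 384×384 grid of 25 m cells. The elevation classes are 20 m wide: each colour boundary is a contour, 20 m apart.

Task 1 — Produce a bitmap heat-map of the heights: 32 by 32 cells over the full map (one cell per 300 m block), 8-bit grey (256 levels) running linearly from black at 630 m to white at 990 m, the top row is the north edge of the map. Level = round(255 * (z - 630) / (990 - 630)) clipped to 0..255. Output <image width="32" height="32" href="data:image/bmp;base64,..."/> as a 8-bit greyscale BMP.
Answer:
<image width="32" height="32" href="data:image/bmp;base64,Qk02CAAAAAAAADYEAAAoAAAAIAAAACAAAAABAAgAAAAAAAAEAAATCwAAEwsAAAABAAAAAAAAAAAAAAEBAQACAgIAAwMDAAQEBAAFBQUABgYGAAcHBwAICAgACQkJAAoKCgALCwsADAwMAA0NDQAODg4ADw8PABAQEAAREREAEhISABMTEwAUFBQAFRUVABYWFgAXFxcAGBgYABkZGQAaGhoAGxsbABwcHAAdHR0AHh4eAB8fHwAgICAAISEhACIiIgAjIyMAJCQkACUlJQAmJiYAJycnACgoKAApKSkAKioqACsrKwAsLCwALS0tAC4uLgAvLy8AMDAwADExMQAyMjIAMzMzADQ0NAA1NTUANjY2ADc3NwA4ODgAOTk5ADo6OgA7OzsAPDw8AD09PQA+Pj4APz8/AEBAQABBQUEAQkJCAENDQwBEREQARUVFAEZGRgBHR0cASEhIAElJSQBKSkoAS0tLAExMTABNTU0ATk5OAE9PTwBQUFAAUVFRAFJSUgBTU1MAVFRUAFVVVQBWVlYAV1dXAFhYWABZWVkAWlpaAFtbWwBcXFwAXV1dAF5eXgBfX18AYGBgAGFhYQBiYmIAY2NjAGRkZABlZWUAZmZmAGdnZwBoaGgAaWlpAGpqagBra2sAbGxsAG1tbQBubm4Ab29vAHBwcABxcXEAcnJyAHNzcwB0dHQAdXV1AHZ2dgB3d3cAeHh4AHl5eQB6enoAe3t7AHx8fAB9fX0Afn5+AH9/fwCAgIAAgYGBAIKCggCDg4MAhISEAIWFhQCGhoYAh4eHAIiIiACJiYkAioqKAIuLiwCMjIwAjY2NAI6OjgCPj48AkJCQAJGRkQCSkpIAk5OTAJSUlACVlZUAlpaWAJeXlwCYmJgAmZmZAJqamgCbm5sAnJycAJ2dnQCenp4An5+fAKCgoAChoaEAoqKiAKOjowCkpKQApaWlAKampgCnp6cAqKioAKmpqQCqqqoAq6urAKysrACtra0Arq6uAK+vrwCwsLAAsbGxALKysgCzs7MAtLS0ALW1tQC2trYAt7e3ALi4uAC5ubkAurq6ALu7uwC8vLwAvb29AL6+vgC/v78AwMDAAMHBwQDCwsIAw8PDAMTExADFxcUAxsbGAMfHxwDIyMgAycnJAMrKygDLy8sAzMzMAM3NzQDOzs4Az8/PANDQ0ADR0dEA0tLSANPT0wDU1NQA1dXVANbW1gDX19cA2NjYANnZ2QDa2toA29vbANzc3ADd3d0A3t7eAN/f3wDg4OAA4eHhAOLi4gDj4+MA5OTkAOXl5QDm5uYA5+fnAOjo6ADp6ekA6urqAOvr6wDs7OwA7e3tAO7u7gDv7+8A8PDwAPHx8QDy8vIA8/PzAPT09AD19fUA9vb2APf39wD4+PgA+fn5APr6+gD7+/sA/Pz8AP39/QD+/v4A////AAgMEBQTFzNuqsbY3+Xt7OTh4uTj4uXt+Pbp4+Hd2tveDxEVGBQXLVmNscrV2eDm5+Pi4+Lh4+r08ufi39nT0dMgICYsKB4gMU94pcDM1+Hp5t3X1tnf5e3u6OHa0szKyigpKzhDPjc5QVyNtMvb5erk2MrEydXf5ufk39fOycfGOzo3P1ZfXVxebprA1eTs6d7Ux73AzNje3dnV0MzKxsFgYVdSX25zcnKAqcvZ5Ofe1MzEu7zEzNHSz8vO0c2/s4OHgHBma3Z8gI6zz9nf3tTLxcC7u7y8v8PExc3Pw7KpnqKgj3VmanaDm8DW2tjQyMLAwLy/v7izsrO3vb60qqextLKkhW1nb4KkydPLvri6ury+ubm8tq6qqaqsrqunprS0sqaOeXBzhaa/vK+prre5u8O+rqmpqaqpp6ampqanqKuupZSGgIKQqK+npKmzurzAzMitm5ymrq+rp6anqq2Voq+toZiUlJ2loqCosri6vsXNzbqelJmms7WwrK+5woSUqrKpoZ6boJ6Vl6e1uLa4wMTFwKmQipKnur21t8bRfIadr6ylnZWal4uNmqmtq6musLGzqJKGhpWwvLi6x897f46msKqaj5KRh4eRmp6blZOUlpqak4yHjqS1tbnEzHt8gpSoqpiMjYyEhYyQjod+d3h8g4qOjIaKnLG2tsHNfH6Di5mgl5COiH57f353b2llZWpyfYaHhIyiub65w9CFipSanaKgmY+Cd29saWViY2JfYGVwe4CGlbLNz8rT3JWbpKioqKKUg3ZwamVkZmlua2JeX2ZxgpipudDX2N/ioKerq6ehmIp1aGtwcnJ2e394aGBgZHSSscC/w8zT2N2pq6qqqKOaiW9fZXaChoiIhXprZGVreIugtMPIztPV26Wmpqqoo5mEZ1pgb4CMkIx+b2NgYmVpbXiRscXO0tLUoaSnpJqRiHVeWF1lb3yFgnFiXWBjZWZlY3GQrLzDxcOnq6maiYF4Z1hXW19iaG9uZWFla3B1eG5fYHCHna65u7e4qpOCd2xdVlpfYWJjZGZqbWxqbnyFdWBbXmh5k6y3x8GqkHtsX1dYX2dsb3BxdntwY2Nvgo+AZl5fYWV7m7DLuph7aV9cXF9mbXJ2en6DfWdeboKPl454bm9tZ2yEm72adGFaW2RqamxvcnV4enlvXmJ/lpydmpCIhYB2b293pXtfVFBXaHFubG5vb29tZFxZZoqkp6WgnZuXkoh8b2eKbV1SS09eaWhnampoZF5XWWN3mbKzrKCanZ2YjYBzam1jXlVKSFBcYmVqbGdfV1trf5WtuLWvoZWSlJKJf3ZwWlpcV0tESFRfZmtual1Yaoiaq7i1sK6jlI2Li4Z/eXU="/>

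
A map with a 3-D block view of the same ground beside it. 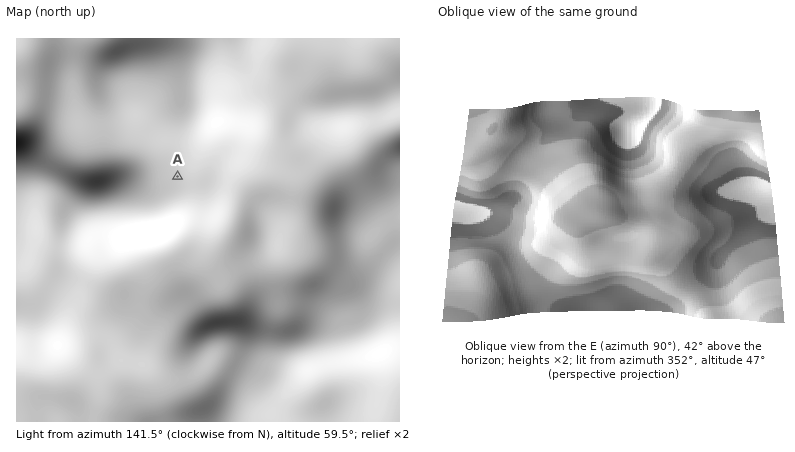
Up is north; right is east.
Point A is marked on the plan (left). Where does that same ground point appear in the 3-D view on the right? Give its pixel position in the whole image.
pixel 657 187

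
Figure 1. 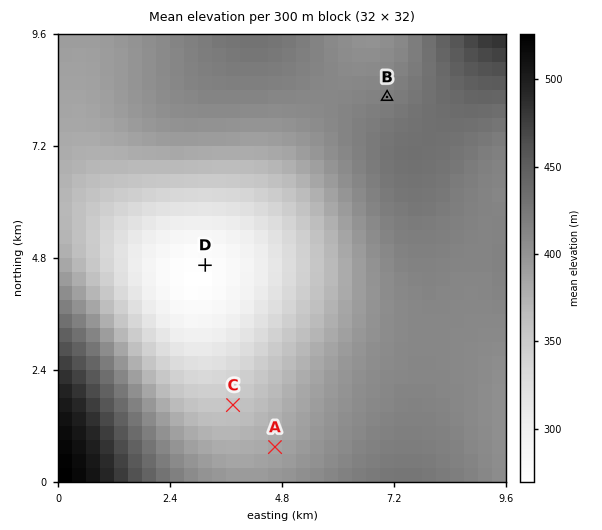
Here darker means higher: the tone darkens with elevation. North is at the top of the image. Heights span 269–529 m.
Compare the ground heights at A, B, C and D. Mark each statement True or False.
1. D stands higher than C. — False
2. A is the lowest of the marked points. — False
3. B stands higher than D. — True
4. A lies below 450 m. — True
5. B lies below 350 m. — False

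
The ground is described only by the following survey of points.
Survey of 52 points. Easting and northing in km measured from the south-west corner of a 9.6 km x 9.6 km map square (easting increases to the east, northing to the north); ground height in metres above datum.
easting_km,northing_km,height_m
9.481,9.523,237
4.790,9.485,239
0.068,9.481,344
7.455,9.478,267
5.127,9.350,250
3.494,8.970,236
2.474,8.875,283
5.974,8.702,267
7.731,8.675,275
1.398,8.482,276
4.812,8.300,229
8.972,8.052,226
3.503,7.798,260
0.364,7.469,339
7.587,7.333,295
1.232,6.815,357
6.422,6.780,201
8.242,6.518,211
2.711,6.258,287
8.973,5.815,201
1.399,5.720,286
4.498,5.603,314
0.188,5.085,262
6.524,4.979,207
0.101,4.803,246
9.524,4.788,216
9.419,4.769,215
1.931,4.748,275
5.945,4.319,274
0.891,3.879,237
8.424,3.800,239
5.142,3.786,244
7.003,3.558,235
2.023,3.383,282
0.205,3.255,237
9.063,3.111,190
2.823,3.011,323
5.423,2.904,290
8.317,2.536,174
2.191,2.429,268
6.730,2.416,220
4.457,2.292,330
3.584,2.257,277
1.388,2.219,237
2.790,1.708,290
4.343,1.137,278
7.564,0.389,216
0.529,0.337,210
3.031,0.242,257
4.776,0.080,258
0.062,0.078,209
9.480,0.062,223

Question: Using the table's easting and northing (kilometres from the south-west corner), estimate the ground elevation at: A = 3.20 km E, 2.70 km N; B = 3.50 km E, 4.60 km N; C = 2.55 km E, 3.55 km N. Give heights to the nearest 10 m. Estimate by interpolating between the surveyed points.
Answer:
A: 330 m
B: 310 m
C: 330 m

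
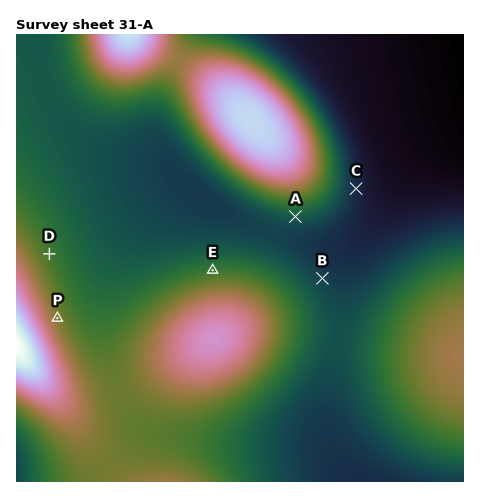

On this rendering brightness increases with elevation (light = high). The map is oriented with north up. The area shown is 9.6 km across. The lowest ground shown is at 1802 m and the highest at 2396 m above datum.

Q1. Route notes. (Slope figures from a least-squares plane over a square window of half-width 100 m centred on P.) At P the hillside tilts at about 10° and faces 66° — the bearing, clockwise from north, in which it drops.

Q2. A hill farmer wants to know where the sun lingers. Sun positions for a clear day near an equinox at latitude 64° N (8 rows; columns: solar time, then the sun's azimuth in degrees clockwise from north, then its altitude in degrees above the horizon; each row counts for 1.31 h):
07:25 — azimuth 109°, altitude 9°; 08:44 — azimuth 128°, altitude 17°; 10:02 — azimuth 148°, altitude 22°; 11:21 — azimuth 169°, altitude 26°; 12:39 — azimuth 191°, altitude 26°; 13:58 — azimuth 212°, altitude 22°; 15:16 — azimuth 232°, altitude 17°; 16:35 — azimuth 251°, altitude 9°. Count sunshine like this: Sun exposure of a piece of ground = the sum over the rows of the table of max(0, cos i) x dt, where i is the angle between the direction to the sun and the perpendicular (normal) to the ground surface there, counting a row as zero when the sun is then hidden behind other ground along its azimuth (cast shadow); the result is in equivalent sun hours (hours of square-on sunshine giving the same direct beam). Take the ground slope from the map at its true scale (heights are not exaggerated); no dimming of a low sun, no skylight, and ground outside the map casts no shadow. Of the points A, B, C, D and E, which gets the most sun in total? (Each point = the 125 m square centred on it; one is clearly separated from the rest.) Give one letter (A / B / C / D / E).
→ A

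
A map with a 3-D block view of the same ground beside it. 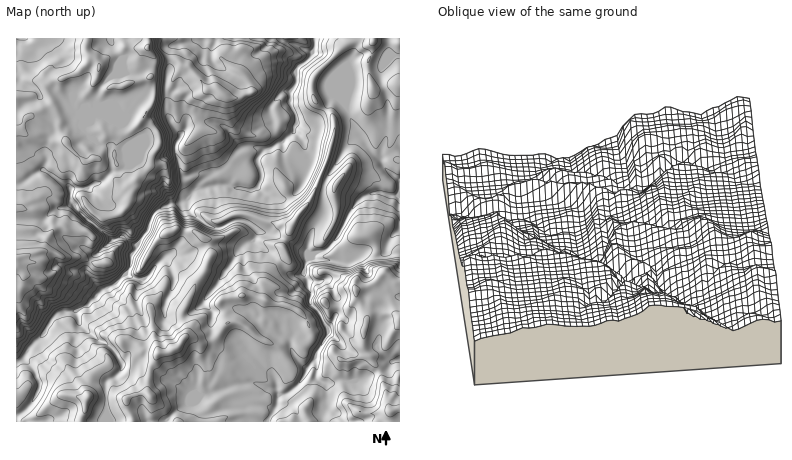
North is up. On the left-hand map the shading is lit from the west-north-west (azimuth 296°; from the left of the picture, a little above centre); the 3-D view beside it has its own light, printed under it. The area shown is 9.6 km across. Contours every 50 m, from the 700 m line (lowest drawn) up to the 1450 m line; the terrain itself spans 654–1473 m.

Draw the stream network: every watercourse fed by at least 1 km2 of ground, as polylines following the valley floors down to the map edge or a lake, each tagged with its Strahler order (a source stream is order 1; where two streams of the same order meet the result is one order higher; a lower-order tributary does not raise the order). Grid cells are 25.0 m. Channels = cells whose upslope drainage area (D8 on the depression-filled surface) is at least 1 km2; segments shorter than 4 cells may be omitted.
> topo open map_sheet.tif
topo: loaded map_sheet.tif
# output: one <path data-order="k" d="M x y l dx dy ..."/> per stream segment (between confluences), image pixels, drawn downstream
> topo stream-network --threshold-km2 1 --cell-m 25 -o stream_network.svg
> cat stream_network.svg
<path data-order="1" d="M274 408l4-4 0-6 2-4"/><path data-order="1" d="M34 398l6-10 0-6-4-4-2-8-10-10 0-4 4-4 0-4 18-16 0-2 6-10 6-8 2 0 14 0 6-4"/><path data-order="1" d="M198 396l6 0 4-2 4 0 0-2 2 0 22-8 6 0 8-2 4 0 12 6 10 0 0 2"/><path data-order="2" d="M280 394l4 0 12-6 8-10 4-12"/><path data-order="2" d="M276 390l2 4 2 0"/><path data-order="1" d="M352 380l-14 0-6 4-6 0-6-2-4-6 0-2 0-16 0-2"/><path data-order="1" d="M108 380l6-2 6-6 2-8-6-12-10-10-8-2-18-16-2-6-2-4 0-2 4-4"/><path data-order="1" d="M272 374l4 6 0 8 0 2"/><path data-order="2" d="M308 366l8-10"/><path data-order="1" d="M392 362l4-2 4 0"/><path data-order="2" d="M316 356l2-6 10-14 0-2-2-8-6-12-10-12 0-10-2-4 0-8-4-4 2-14 2-2 6-4"/><path data-order="1" d="M284 336l6 4 0 8 6 10 10 10 2-2"/><path data-order="2" d="M80 308l8-4 14-14"/><path data-order="1" d="M210 294l8-10 6-10 8-10 4-12 10-10 6 0 4-6 2-6-8-6-8-4-8 0-12 8-10 0-8-4-4-4-4-2-8-8 0-10 2-2 2-4"/><path data-order="1" d="M170 292l4-6 0-10-6-12-4-4-2 0"/><path data-order="2" d="M102 290l6-2 4-2 2 0 14-16"/><path data-order="1" d="M98 286l4 4"/><path data-order="3" d="M128 270l2-4 0-8 4-6 2-2 4-10"/><path data-order="1" d="M338 262l-12-2-12 0 0-4"/><path data-order="2" d="M162 260l-10 10-2 4-6 4-10 0-4-2-2 0 0-6"/><path data-order="1" d="M166 256l-4 4"/><path data-order="2" d="M314 256l6-4"/><path data-order="2" d="M320 252l6-2 10-12 14-26 6-10 6-4 12-6 6 0 8 4 8 0 4-4 0-12"/><path data-order="1" d="M310 242l-2 6 2 4 10 0"/><path data-order="2" d="M114 240l4-2 6 0 2 0 8 6 2 0 4-4"/><path data-order="3" d="M140 240l6-6 4-8 2-8 4-8 14-6 10 0 2-2 4-2 2-2 4-4"/><path data-order="1" d="M60 208l6-2 6-4"/><path data-order="2" d="M72 202l4 6 14 14 14 10 8 8 2 0"/><path data-order="3" d="M192 194l4-6 4 0"/><path data-order="2" d="M70 190l0 12 2 0"/><path data-order="3" d="M200 188l4 0 4-2 6 0 14 0 4 2 6 0 8 2 8 0 4-2 4-8 0-8-4-8 0-4 0-4 6-6"/><path data-order="2" d="M112 172l-10 10-4 2-4 0-6 4-16 0-2 2"/><path data-order="1" d="M126 166l-6 6-8 0"/><path data-order="1" d="M46 158l0 4-2 4 0 2 4 6 4 0 6 6 8 4 4 6"/><path data-order="3" d="M264 150l8-2 4-4 6-2 12-12"/><path data-order="1" d="M304 148l0-6-10-12"/><path data-order="1" d="M244 146l10 0 10 4"/><path data-order="2" d="M86 132l4 4 4 0 8 8 8 2 0 12 2 14"/><path data-order="3" d="M294 130l0-4 2-2 0-8-6-12 0-12 4-4"/><path data-order="1" d="M170 120l4 6 6 8 0 4-4 6 0 10 2 8 2 10 4 4 4 0 4-2 8 0 4 4 0 2-4 4 0 4"/><path data-order="2" d="M96 118l-10 10 0 4"/><path data-order="1" d="M76 116l4 4 0 6 6 6"/><path data-order="1" d="M98 114l-2 4"/><path data-order="1" d="M346 110l4 4 0 2 4 10 16 26 12 10 2 4 8 8 8 6"/><path data-order="1" d="M96 108l0 10"/><path data-order="1" d="M270 106l12-14 8 0 4-4"/><path data-order="3" d="M294 88l2-6 0-12 2-2 2-4 4 0 8-8 0-6"/><path data-order="3" d="M312 50l2-2 0-10"/><path data-order="1" d="M218 38l50 0 2 2 10 0 8 4 4 0 16 8 4-2"/>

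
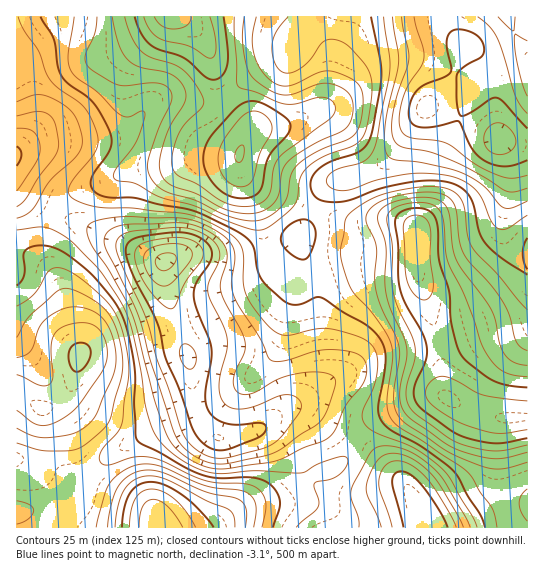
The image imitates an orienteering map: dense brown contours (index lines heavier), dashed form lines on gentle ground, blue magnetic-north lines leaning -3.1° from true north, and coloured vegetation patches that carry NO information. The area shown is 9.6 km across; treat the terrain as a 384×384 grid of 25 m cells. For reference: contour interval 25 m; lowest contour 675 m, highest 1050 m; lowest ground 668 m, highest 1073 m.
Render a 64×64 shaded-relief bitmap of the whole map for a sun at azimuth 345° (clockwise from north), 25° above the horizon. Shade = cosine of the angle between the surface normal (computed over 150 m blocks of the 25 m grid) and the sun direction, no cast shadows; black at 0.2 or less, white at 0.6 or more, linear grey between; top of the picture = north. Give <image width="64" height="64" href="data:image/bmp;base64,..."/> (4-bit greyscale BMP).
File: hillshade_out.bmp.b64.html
<image width="64" height="64" href="data:image/bmp;base64,Qk12CAAAAAAAAHYAAAAoAAAAQAAAAEAAAAABAAQAAAAAAAAIAAATCwAAEwsAABAAAAAAAAAAAAAAABEREQAiIiIAMzMzAERERABVVVUAZmZmAHd3dwCIiIgAmZmZAKqqqgC7u7sAzMzMAN3d3QDu7u4A////AJmZmZmZqqqqmZmZmZmYdmZ3d2Z3eImZiIiIh3d3iJmZmZmZmZmqu6qpmqqqqph3Znd3d3eIiZmIiIh3ZmeImZmIiJmZmau7u6qqqqq7qph3d4iHiIiZmZiIh3ZmZ3iIiHd4iImZq7zMu7u7vMzLqZiIiIiIiImZmIiHZmZneIiId3eIiImrzd3d3N3e7u3LqZmZmIh3eIiIiHdmZ3eIiIh3d4iIiavN7u7u7v///+3LqZmYh3Znd4h3ZmZneIh3d5iIiIiJq87///7//////ty6mZiHdmZmZ2ZVVWZ3d2ZnmZiIiIiaze///v//////7cuqmZiHZVVVREREVVVVVVWYiHd3eIm83u7u7u7////u3Luqqph2VDMzMzMzREMzRHd2ZmZmeJq8zMzMzM3d7u7dy7u6qYdUMiIiMzMzMyIiZlVVVmZmeJq7u7u6qqu8zdzMu7qph2QyIiMzMzMzMiJlVVVVVVVniZmZqpmIiZqrvMy7uqmHZUMiM0RERVVEM2ZVVWZlVWd4mZmZmHd3eImqu7u6qYh2VDM0RVVmZmZlZmZmZmZmZ3iJmIiId2Zmd4mqqqqpmId2VERVZ3eIiId3iHd3d2Z3eIiIiIiHZVVmeJmqqqqpmYdlVVZ3iJmZmXiZmHd3dmd4iIiJmId2VVZ3iJmaqqqqmYdmd4iZmqqqiZqZh3ZmZneIiJmZmHdlVWd4iJmru7uqmYiJmZmqu7uZqpmHZmZWZ4iZmZmZiHZVVmd4iZqru7u6qqqqqqu8zKqZmYdmZlZniJmZqqqZh2ZVZneImaqru7u6qqqqq7zMqpmYh3ZmZmeJmZmqqqqZh2VWZ3eImaq7u7uqqqqqu8y6mZmId2Zmd4mZmZqqqqmHZlZmZ3eImqu7uqmZqqqqu7qpmZmHd3d3iIiImZqqqZh2ZmZmZneJmqqpmZmZmZqruqmZmZiId3iIiIiImZmZiHdmZmZmZniJmZmYiZmZmZqqqqqqqZiIeIiIiIiJmYiHd3ZmZmZmZ3iIiIiIiYiImaqqqruqqYiIiIiIiIiIh3d3dmZmZmZmd3eIiIiIiIiJqru7u7uqmIiJmYiIiId3d3d2ZmZmZmZ3d3iIiIiIiIm7u7u7u7qpmZmZmIiId3d3d3d3d3Zmd3d3eIiIiZmJmbu7u7u7u6qZmamZiId3d3iId3d3d3d3h3d3eIiZmZmZu7u7u7u7qpmqqqmYiIh4iIiIiIiHd4iId3d4iJmZmZm7u7u7u7uqmqq7qpmYiIiIiIiIiIiIiZiHd3iJmaqqqaqqqru7uqmaq7u7uqqZmIiIiIiIiIiZmYh3iJmaqqqZmaqqu7uqqZmqvMzMu6qZiIiIiIiIiJmqmIiJmqqqqpmZmqq7u6qZmZmrzMzLupmIiImYiIiJmqqYiImaqqqpmImaq7u6qpiHd4mru7uqmZiJmZmIiZmaqqmHiJmqqqmYmaqrqqqZh2VEVXiJmYiIiJmZmZmZmZmqmYd3iZqqqZmqqruqmYh2QyEiNFVWZneIiZmZmZmYiJmZh3d4mZqqmbu7qqmYdlQyEAABIiM0VmZ3iJmZmZiIiZmHd3iJmaqqy7qqmYdlQyEQAAAAESI0RVZ3iJmZmIiJqph3d4iZqrvLupmIdlRDIhEAAAAAESMzRFZ4mZmZmavMuph3eImru8u6mHdmVEMzMhAAARESIjM0Vniaq7u8ze7cuYiIiau8y7qYd2ZURERDIRESIzMzM0RWiavM3e7///7bqZmZq7zLupmIdmVVVVQyIjRERERFVWeJq8ze7////+26qqqrvLu7qpmId2ZmZVREVWZlVVZmZ4iau8ze/////ty7u7vMu7u7qqmYh3d3ZmZnd3ZmZmZmZ3iJqrzd7u/+7dzMzMy7vLu7u6qYiIiHd3iId3ZmZlVVVWZ4mrzM3e7d3dzMzKq7u7u7u6mZmZmIiJmId2VVRDMzRFZ5q7zMzMzMzMzLmaqqq7u7qqqqqZmZmZmHZURDMyIjRWibvMy7u7u7u7uImZmaqqqqqqqqmZmqqYdlVEQzMiI0V5q8zLuqqZqqqneImZmZmZmaq7qpmqu6mGZVVURDMzRWibzMu6mYiImYZniIiIiIiImru6qaq7uod3d2ZVVURFV4q8y7qYd3d3dWeIiIiIiIiZq7uqqrzLqZmIh3ZmZVVWeKu7qZh3d3dlVnd3d3d3eImru7qqq8y7qqqYh3d2ZVVniaqZiHZndmVWZmZmd3d3eJq7upmrzMzMy7qYiIdlVFZ4mZmId3d3dmZmZVZmd3d3iaqpiIm8zd3dy6qZmHZURWeIiYiHd3d3ZmZlVWZ3dmZ3iIh3eKvMzd3cy7qphlRFVneImYiIiId3d2ZVZnd2ZmZ3d3Zniru8zd3Mu7qXZURVZ4iZmIiIiIiHd2Z3d3ZlVVZmZmZ5qqq7zMy7uph2VVVniJmZiIiIiIiIh3iId2VUVWZmZniZmZq7u7qqmHdmZneImZmYiJiIiZmZiIh3ZVRFZnd3eImYmaqqqZmYh3d3eIiZmZiImIiJmZmZiIdmVEVnd3d4iIiImaqZmZiIiIiIiJmZiImoiIiZqpmYh3ZVVWd4h3eIiIiJmZmZmIiIiIiIiIiIiaiHiJmqmZiIdmVVZ4iHd3eIiIiZmZmYiIiIiIh3d3eJqIiIiZmZmIh3ZmZ3iId3d3iIiJmZmZiIiIiIh3d3d4iYiIiJmZmYiId2ZneIh3d3eIiImZmZmIeIiIiHd2Z3eI"/>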